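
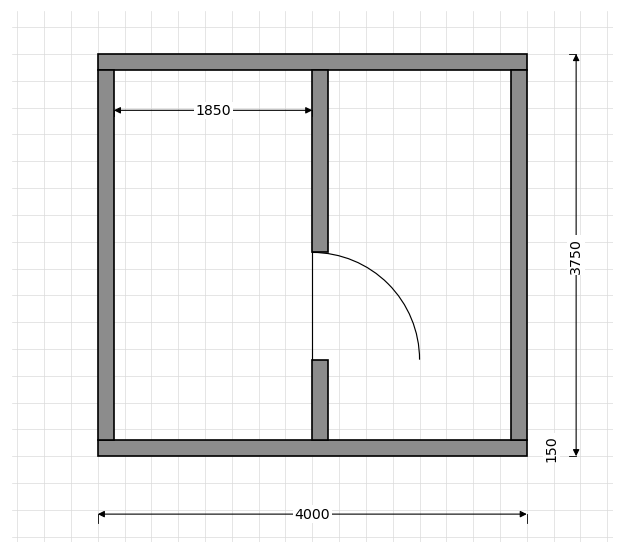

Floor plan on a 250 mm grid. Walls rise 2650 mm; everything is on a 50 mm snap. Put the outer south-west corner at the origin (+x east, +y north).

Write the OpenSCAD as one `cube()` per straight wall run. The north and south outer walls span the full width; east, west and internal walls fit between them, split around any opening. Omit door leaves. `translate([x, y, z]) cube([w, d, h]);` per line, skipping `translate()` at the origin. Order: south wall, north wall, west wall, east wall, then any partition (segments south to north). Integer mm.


cube([4000, 150, 2650]);
translate([0, 3600, 0]) cube([4000, 150, 2650]);
translate([0, 150, 0]) cube([150, 3450, 2650]);
translate([3850, 150, 0]) cube([150, 3450, 2650]);
translate([2000, 150, 0]) cube([150, 750, 2650]);
translate([2000, 1900, 0]) cube([150, 1700, 2650]);


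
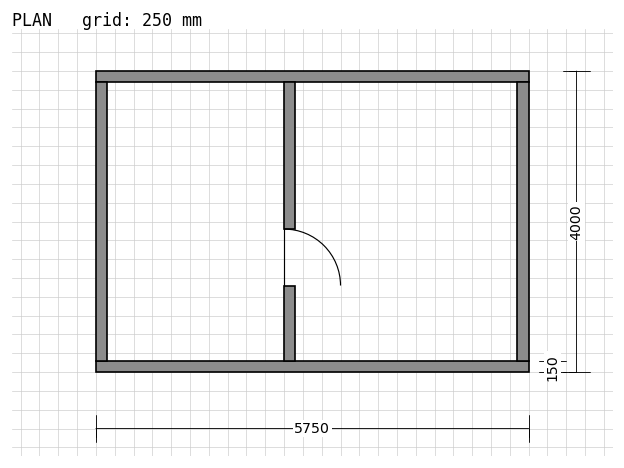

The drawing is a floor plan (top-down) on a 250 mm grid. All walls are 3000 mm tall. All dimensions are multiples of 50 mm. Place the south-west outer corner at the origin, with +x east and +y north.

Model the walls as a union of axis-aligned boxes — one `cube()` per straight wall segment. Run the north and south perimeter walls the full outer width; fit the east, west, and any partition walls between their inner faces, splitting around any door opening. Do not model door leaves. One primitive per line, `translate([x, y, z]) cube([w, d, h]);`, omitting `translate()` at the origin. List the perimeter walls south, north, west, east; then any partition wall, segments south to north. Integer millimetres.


cube([5750, 150, 3000]);
translate([0, 3850, 0]) cube([5750, 150, 3000]);
translate([0, 150, 0]) cube([150, 3700, 3000]);
translate([5600, 150, 0]) cube([150, 3700, 3000]);
translate([2500, 150, 0]) cube([150, 1000, 3000]);
translate([2500, 1900, 0]) cube([150, 1950, 3000]);


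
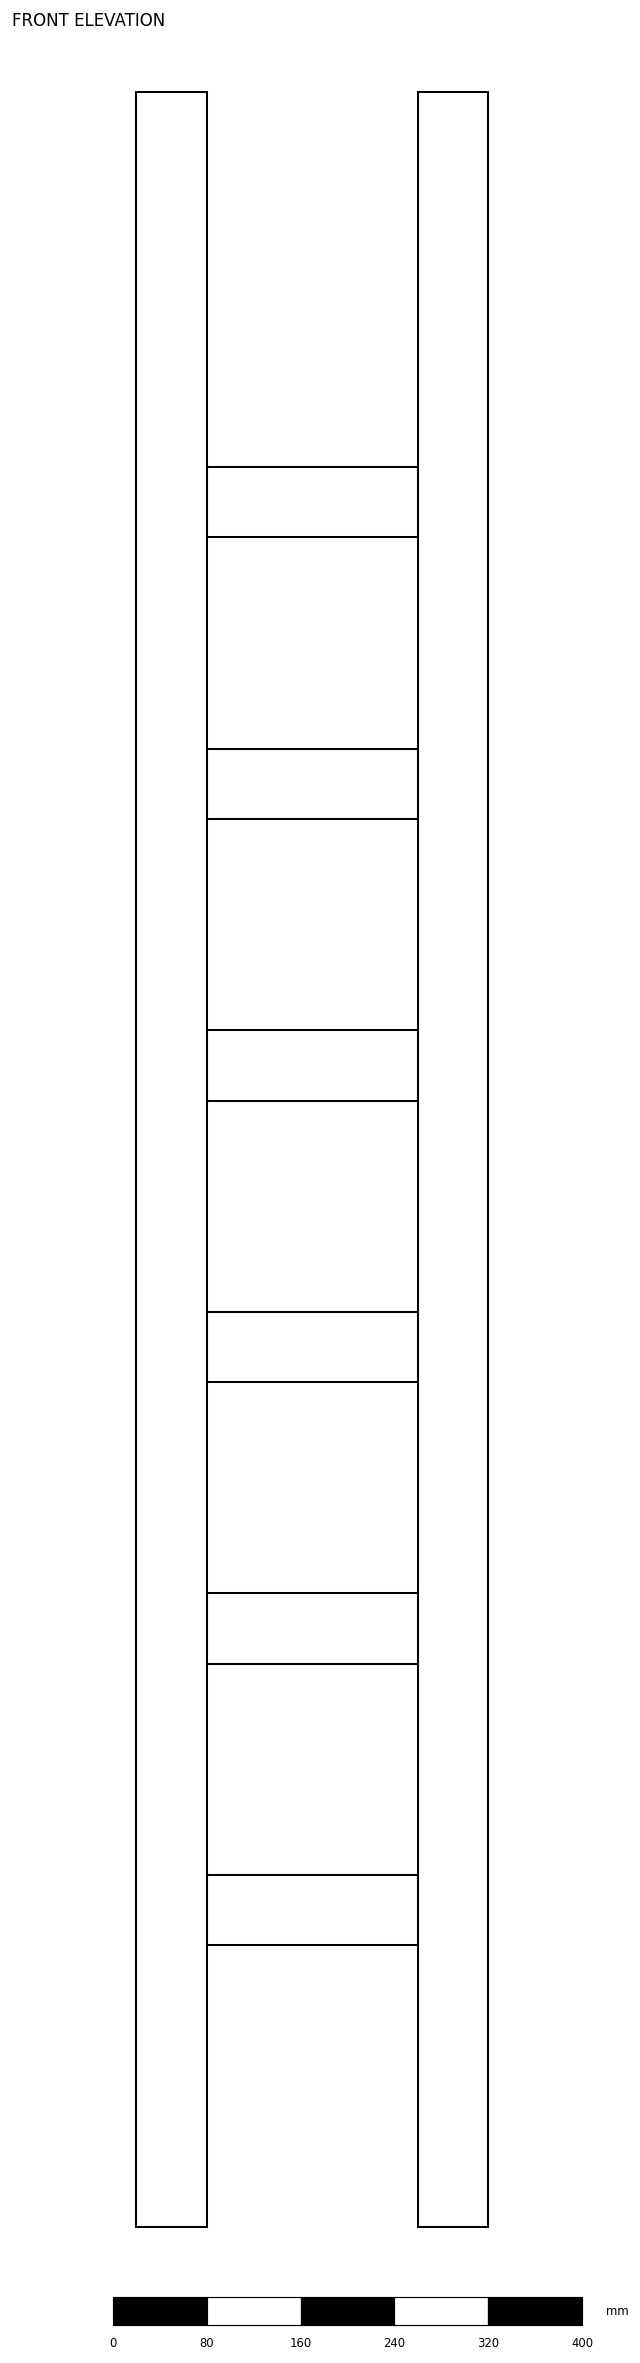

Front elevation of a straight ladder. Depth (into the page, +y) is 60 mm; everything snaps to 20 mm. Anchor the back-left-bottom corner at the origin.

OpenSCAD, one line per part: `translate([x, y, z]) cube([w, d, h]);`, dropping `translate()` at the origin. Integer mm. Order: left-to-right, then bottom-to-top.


cube([60, 60, 1820]);
translate([60, 0, 240]) cube([180, 60, 60]);
translate([60, 0, 480]) cube([180, 60, 60]);
translate([60, 0, 720]) cube([180, 60, 60]);
translate([60, 0, 960]) cube([180, 60, 60]);
translate([60, 0, 1200]) cube([180, 60, 60]);
translate([60, 0, 1440]) cube([180, 60, 60]);
translate([240, 0, 0]) cube([60, 60, 1820]);


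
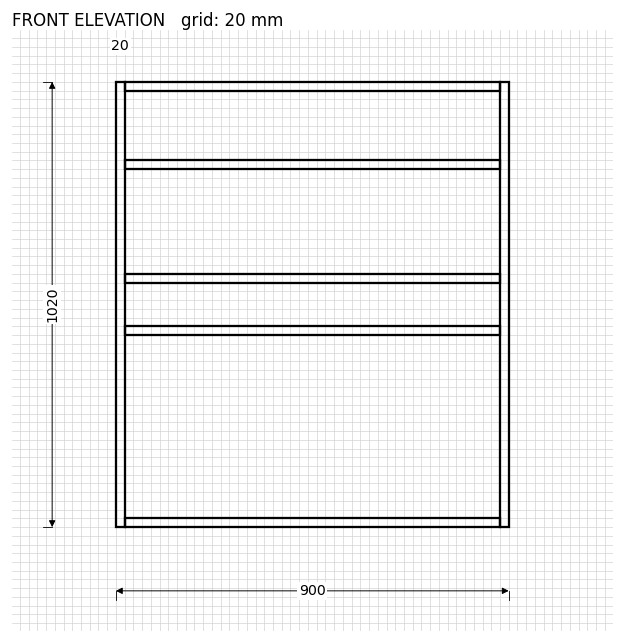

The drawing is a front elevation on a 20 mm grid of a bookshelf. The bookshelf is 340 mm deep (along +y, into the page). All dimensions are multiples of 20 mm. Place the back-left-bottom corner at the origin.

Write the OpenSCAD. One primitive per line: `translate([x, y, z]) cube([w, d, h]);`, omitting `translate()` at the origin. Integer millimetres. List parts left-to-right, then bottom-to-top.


cube([20, 340, 1020]);
translate([20, 0, 0]) cube([860, 340, 20]);
translate([20, 0, 440]) cube([860, 340, 20]);
translate([20, 0, 560]) cube([860, 340, 20]);
translate([20, 0, 820]) cube([860, 340, 20]);
translate([20, 0, 1000]) cube([860, 340, 20]);
translate([880, 0, 0]) cube([20, 340, 1020]);


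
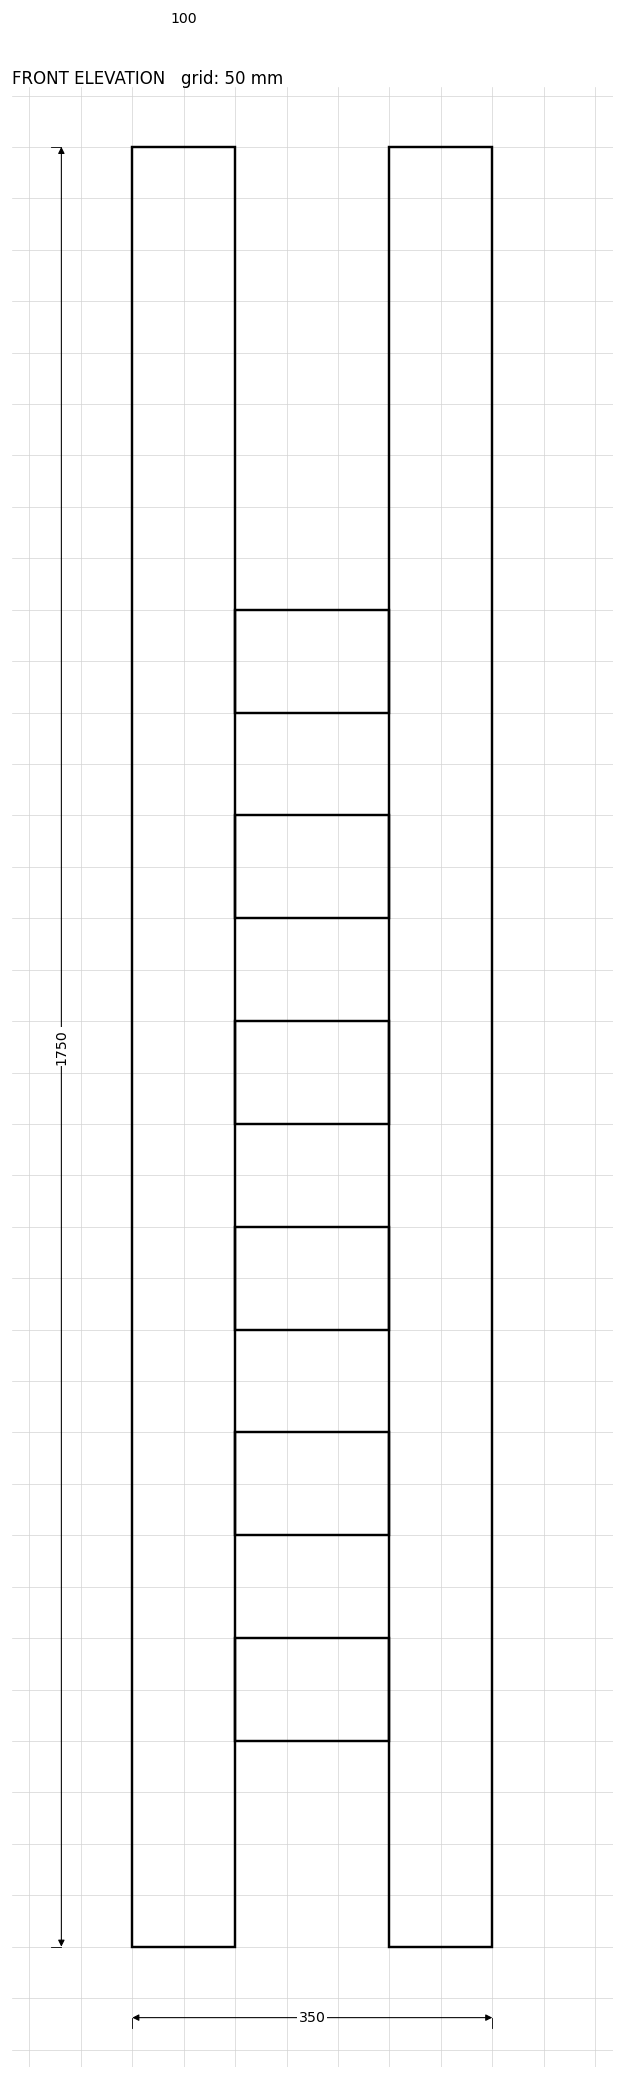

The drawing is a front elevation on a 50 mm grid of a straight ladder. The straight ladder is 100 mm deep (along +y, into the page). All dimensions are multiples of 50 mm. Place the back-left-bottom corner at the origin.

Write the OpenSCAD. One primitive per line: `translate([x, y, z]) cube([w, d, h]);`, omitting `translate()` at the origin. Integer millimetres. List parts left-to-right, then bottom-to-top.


cube([100, 100, 1750]);
translate([100, 0, 200]) cube([150, 100, 100]);
translate([100, 0, 400]) cube([150, 100, 100]);
translate([100, 0, 600]) cube([150, 100, 100]);
translate([100, 0, 800]) cube([150, 100, 100]);
translate([100, 0, 1000]) cube([150, 100, 100]);
translate([100, 0, 1200]) cube([150, 100, 100]);
translate([250, 0, 0]) cube([100, 100, 1750]);


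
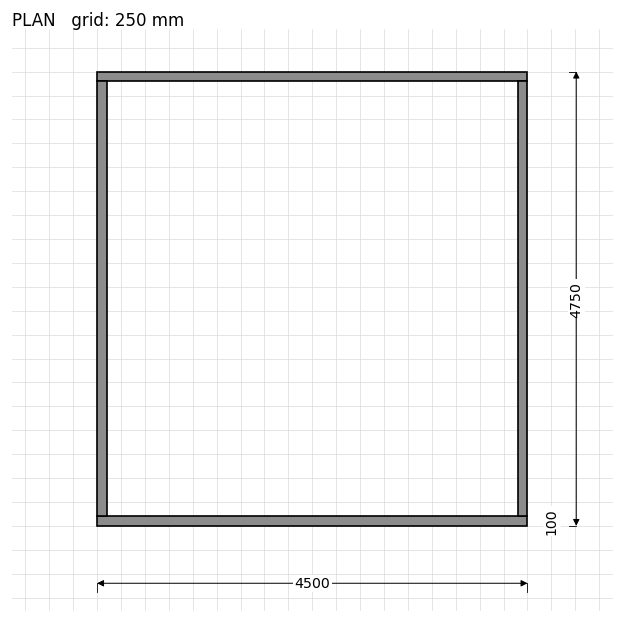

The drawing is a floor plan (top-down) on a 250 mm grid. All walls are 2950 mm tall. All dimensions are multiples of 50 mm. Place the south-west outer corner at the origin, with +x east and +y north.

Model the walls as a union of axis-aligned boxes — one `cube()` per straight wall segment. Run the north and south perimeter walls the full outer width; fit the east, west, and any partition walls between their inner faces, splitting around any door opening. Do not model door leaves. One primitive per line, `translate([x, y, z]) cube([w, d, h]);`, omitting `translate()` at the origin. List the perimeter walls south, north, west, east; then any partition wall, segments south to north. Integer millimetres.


cube([4500, 100, 2950]);
translate([0, 4650, 0]) cube([4500, 100, 2950]);
translate([0, 100, 0]) cube([100, 4550, 2950]);
translate([4400, 100, 0]) cube([100, 4550, 2950]);


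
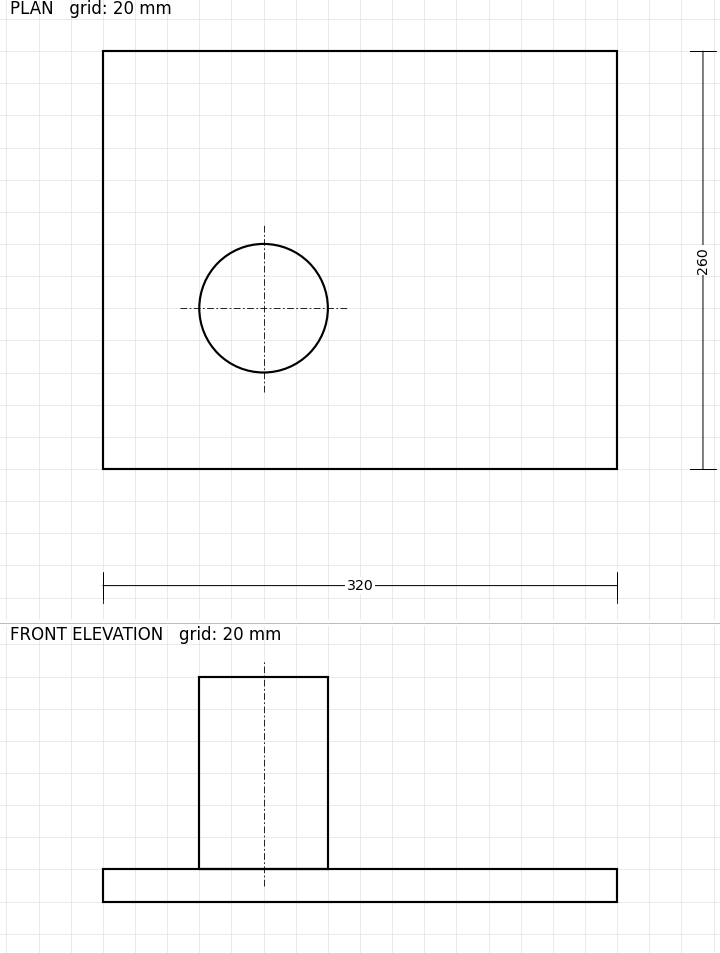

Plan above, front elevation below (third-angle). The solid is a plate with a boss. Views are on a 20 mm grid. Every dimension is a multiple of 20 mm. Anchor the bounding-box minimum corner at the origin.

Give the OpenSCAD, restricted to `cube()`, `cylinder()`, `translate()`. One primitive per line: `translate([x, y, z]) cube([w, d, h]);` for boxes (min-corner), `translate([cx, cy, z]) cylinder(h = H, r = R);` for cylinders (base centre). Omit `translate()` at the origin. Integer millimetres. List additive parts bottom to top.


cube([320, 260, 20]);
translate([100, 100, 20]) cylinder(h = 120, r = 40);


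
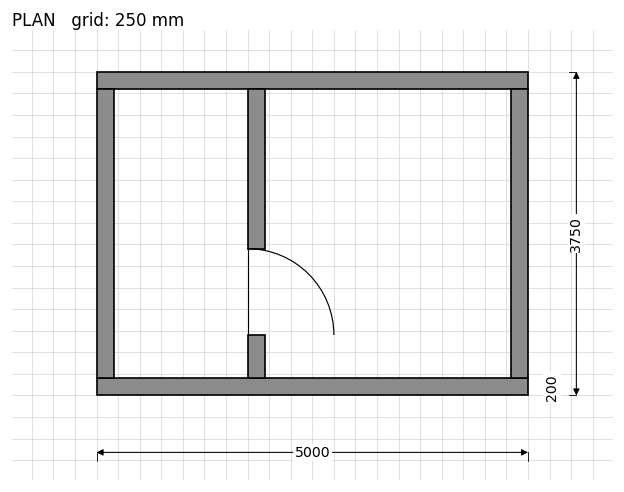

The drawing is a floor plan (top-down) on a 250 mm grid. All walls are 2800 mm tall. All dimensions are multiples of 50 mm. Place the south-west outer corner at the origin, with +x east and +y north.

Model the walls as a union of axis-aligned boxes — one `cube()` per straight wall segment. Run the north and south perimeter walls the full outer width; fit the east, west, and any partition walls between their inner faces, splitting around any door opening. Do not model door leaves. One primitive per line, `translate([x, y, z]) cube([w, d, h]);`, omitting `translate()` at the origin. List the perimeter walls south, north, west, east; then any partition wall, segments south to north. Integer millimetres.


cube([5000, 200, 2800]);
translate([0, 3550, 0]) cube([5000, 200, 2800]);
translate([0, 200, 0]) cube([200, 3350, 2800]);
translate([4800, 200, 0]) cube([200, 3350, 2800]);
translate([1750, 200, 0]) cube([200, 500, 2800]);
translate([1750, 1700, 0]) cube([200, 1850, 2800]);


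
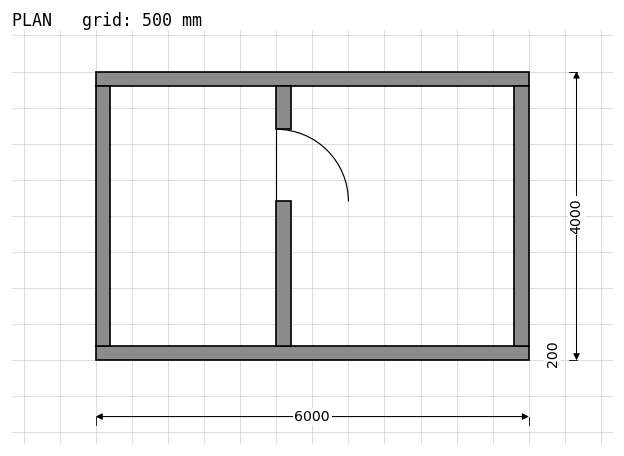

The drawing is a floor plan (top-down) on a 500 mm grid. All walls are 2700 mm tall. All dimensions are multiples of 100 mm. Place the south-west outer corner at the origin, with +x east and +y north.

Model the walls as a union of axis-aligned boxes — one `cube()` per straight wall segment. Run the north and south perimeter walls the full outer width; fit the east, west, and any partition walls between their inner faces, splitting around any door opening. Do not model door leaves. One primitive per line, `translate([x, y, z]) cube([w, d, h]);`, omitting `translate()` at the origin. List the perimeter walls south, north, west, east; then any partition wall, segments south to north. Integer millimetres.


cube([6000, 200, 2700]);
translate([0, 3800, 0]) cube([6000, 200, 2700]);
translate([0, 200, 0]) cube([200, 3600, 2700]);
translate([5800, 200, 0]) cube([200, 3600, 2700]);
translate([2500, 200, 0]) cube([200, 2000, 2700]);
translate([2500, 3200, 0]) cube([200, 600, 2700]);


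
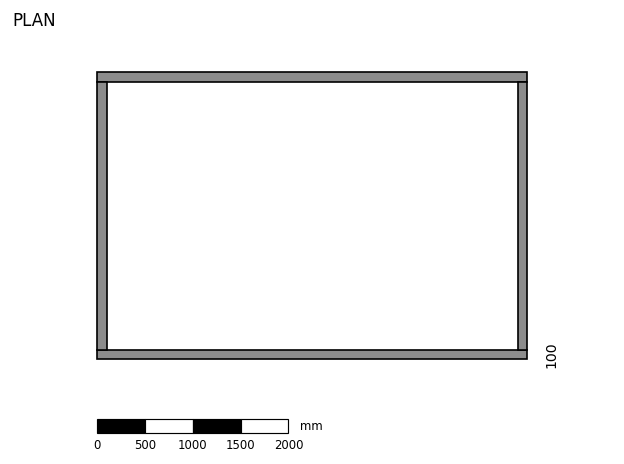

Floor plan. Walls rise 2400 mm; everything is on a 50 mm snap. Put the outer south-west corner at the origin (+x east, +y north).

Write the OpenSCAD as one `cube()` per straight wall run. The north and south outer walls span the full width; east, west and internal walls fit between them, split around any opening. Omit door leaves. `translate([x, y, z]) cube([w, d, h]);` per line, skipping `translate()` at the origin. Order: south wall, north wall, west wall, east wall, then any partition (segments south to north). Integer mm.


cube([4500, 100, 2400]);
translate([0, 2900, 0]) cube([4500, 100, 2400]);
translate([0, 100, 0]) cube([100, 2800, 2400]);
translate([4400, 100, 0]) cube([100, 2800, 2400]);


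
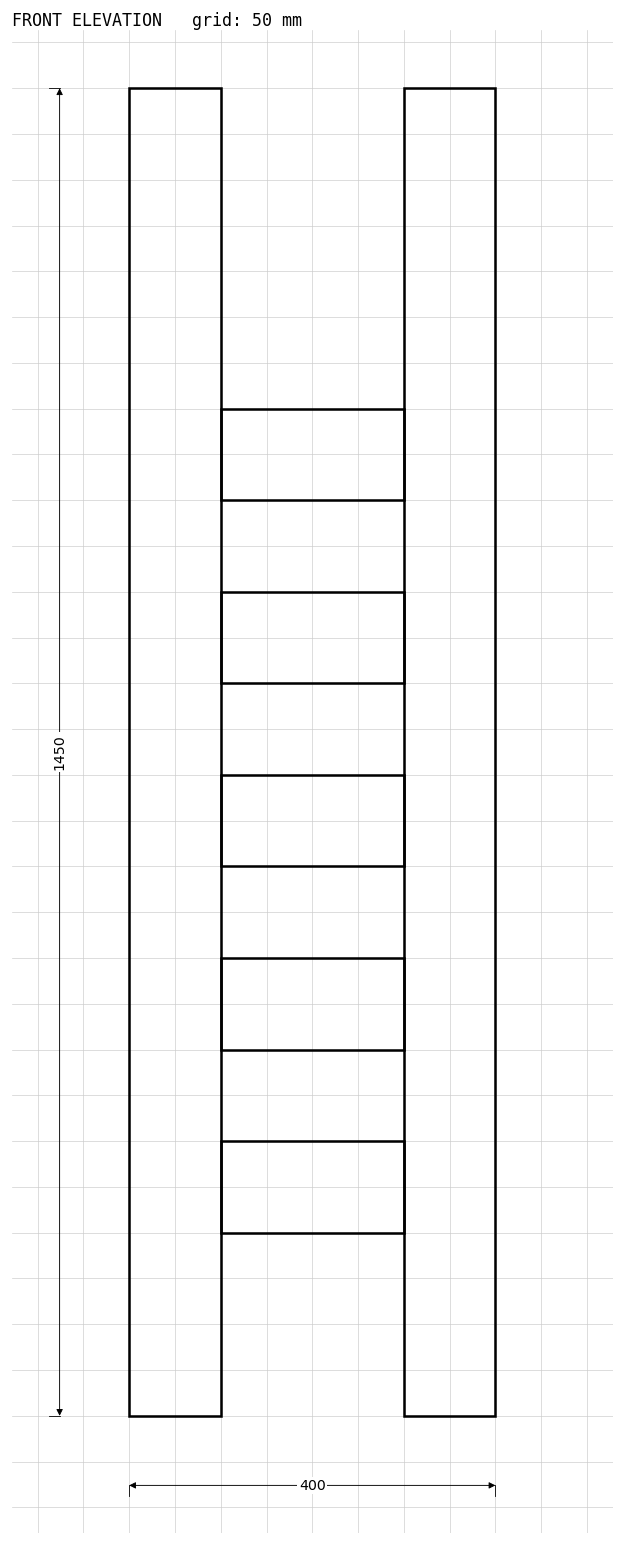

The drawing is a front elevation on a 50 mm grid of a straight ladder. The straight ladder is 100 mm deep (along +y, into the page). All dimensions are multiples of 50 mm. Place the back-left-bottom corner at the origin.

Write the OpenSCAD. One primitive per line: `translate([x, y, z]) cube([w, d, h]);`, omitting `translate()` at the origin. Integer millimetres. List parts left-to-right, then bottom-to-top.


cube([100, 100, 1450]);
translate([100, 0, 200]) cube([200, 100, 100]);
translate([100, 0, 400]) cube([200, 100, 100]);
translate([100, 0, 600]) cube([200, 100, 100]);
translate([100, 0, 800]) cube([200, 100, 100]);
translate([100, 0, 1000]) cube([200, 100, 100]);
translate([300, 0, 0]) cube([100, 100, 1450]);


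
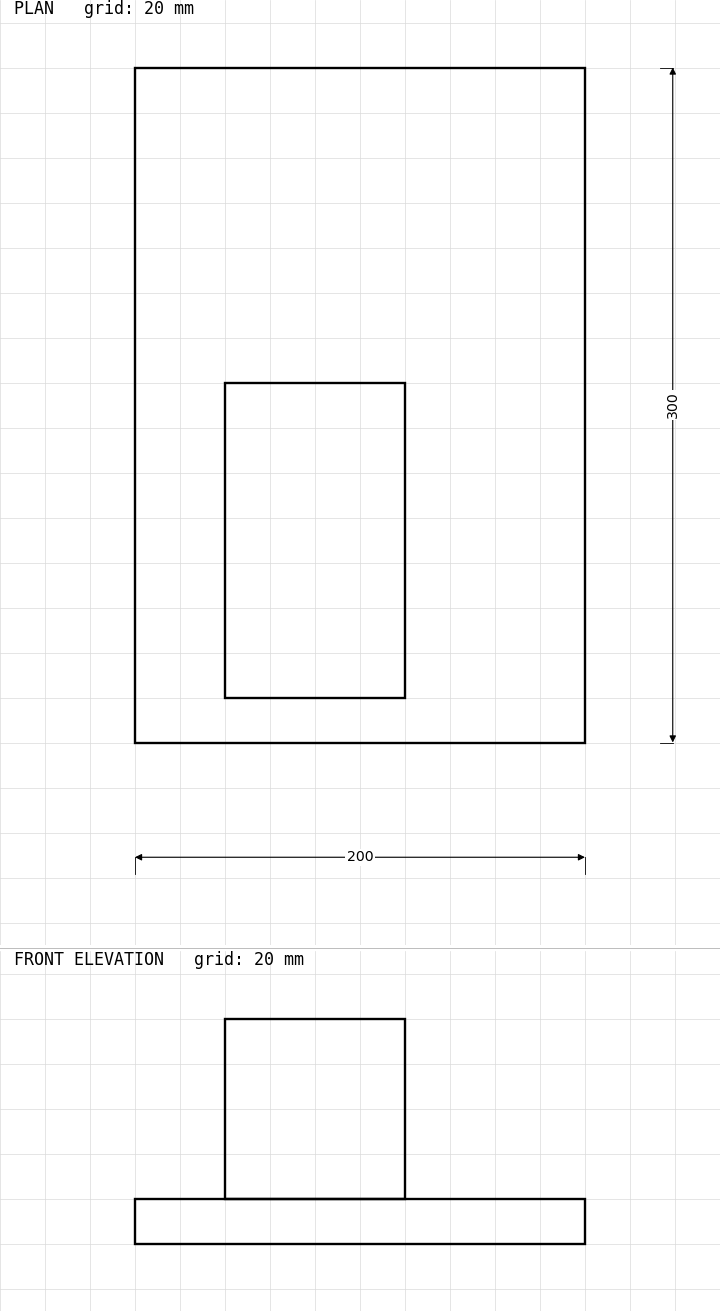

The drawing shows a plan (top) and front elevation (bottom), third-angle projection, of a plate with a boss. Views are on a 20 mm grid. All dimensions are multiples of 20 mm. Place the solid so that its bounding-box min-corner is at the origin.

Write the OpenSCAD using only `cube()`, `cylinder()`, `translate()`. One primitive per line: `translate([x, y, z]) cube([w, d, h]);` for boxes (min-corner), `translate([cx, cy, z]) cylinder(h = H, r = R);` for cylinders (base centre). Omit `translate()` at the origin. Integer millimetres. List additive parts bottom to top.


cube([200, 300, 20]);
translate([40, 20, 20]) cube([80, 140, 80]);


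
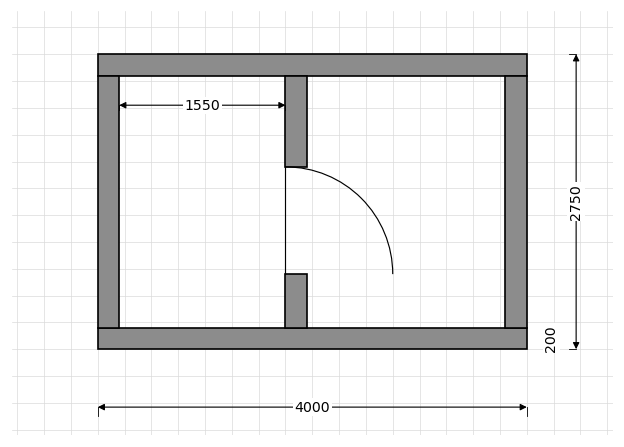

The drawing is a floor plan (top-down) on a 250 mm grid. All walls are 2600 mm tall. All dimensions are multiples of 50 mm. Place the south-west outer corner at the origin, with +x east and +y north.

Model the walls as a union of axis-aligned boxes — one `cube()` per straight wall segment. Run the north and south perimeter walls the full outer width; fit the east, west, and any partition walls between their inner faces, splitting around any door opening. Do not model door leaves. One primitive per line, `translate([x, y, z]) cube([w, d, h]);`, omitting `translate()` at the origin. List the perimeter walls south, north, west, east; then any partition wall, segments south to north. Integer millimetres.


cube([4000, 200, 2600]);
translate([0, 2550, 0]) cube([4000, 200, 2600]);
translate([0, 200, 0]) cube([200, 2350, 2600]);
translate([3800, 200, 0]) cube([200, 2350, 2600]);
translate([1750, 200, 0]) cube([200, 500, 2600]);
translate([1750, 1700, 0]) cube([200, 850, 2600]);


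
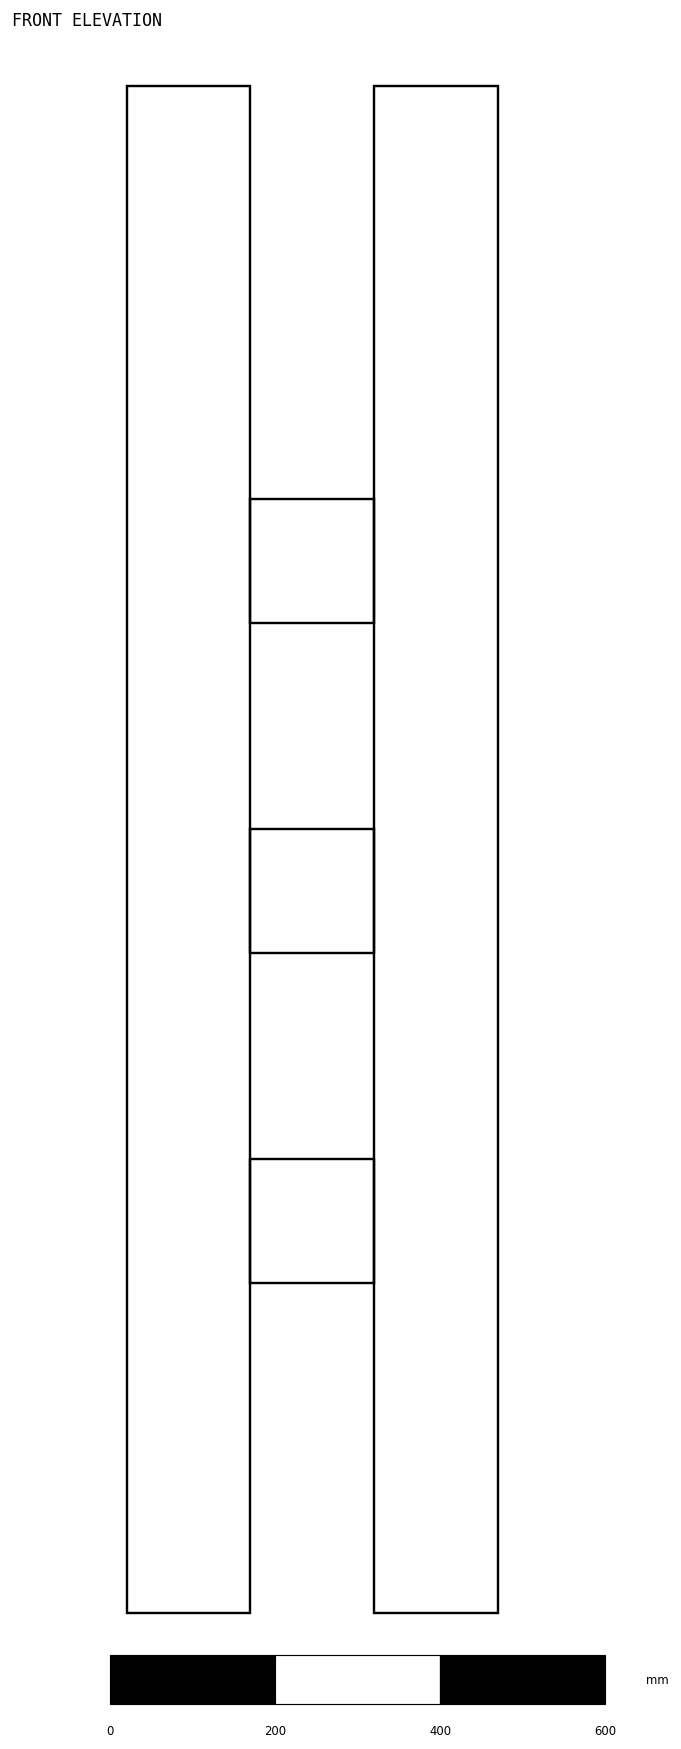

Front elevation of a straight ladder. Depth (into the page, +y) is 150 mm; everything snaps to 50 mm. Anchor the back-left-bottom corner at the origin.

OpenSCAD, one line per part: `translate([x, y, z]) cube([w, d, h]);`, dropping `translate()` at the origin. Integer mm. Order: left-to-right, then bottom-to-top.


cube([150, 150, 1850]);
translate([150, 0, 400]) cube([150, 150, 150]);
translate([150, 0, 800]) cube([150, 150, 150]);
translate([150, 0, 1200]) cube([150, 150, 150]);
translate([300, 0, 0]) cube([150, 150, 1850]);


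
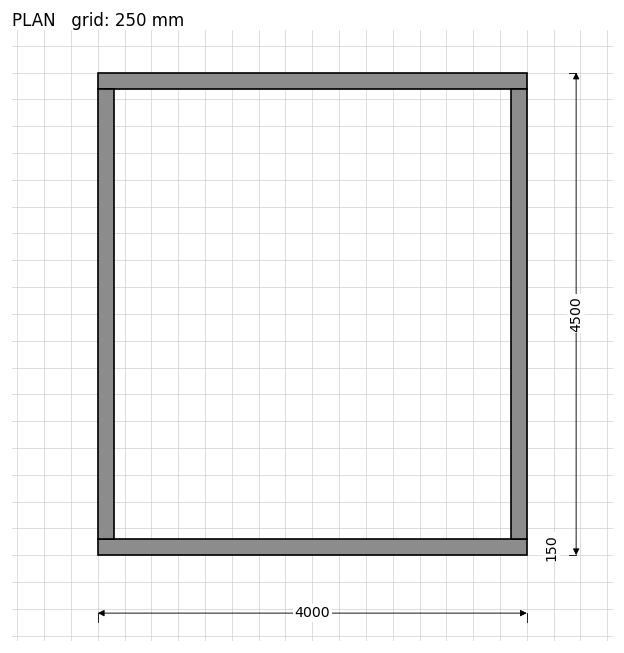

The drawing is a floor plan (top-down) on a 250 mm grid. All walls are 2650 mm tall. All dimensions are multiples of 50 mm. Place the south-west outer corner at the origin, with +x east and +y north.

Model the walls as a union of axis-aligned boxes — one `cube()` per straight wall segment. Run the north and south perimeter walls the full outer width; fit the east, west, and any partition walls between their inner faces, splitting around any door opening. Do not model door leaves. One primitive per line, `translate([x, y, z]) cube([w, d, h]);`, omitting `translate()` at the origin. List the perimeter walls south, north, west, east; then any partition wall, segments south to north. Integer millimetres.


cube([4000, 150, 2650]);
translate([0, 4350, 0]) cube([4000, 150, 2650]);
translate([0, 150, 0]) cube([150, 4200, 2650]);
translate([3850, 150, 0]) cube([150, 4200, 2650]);


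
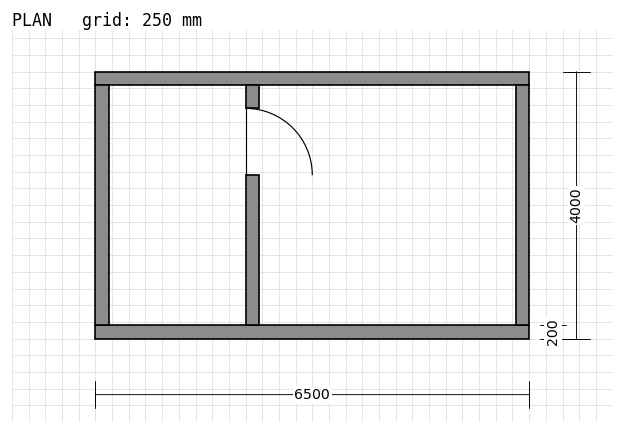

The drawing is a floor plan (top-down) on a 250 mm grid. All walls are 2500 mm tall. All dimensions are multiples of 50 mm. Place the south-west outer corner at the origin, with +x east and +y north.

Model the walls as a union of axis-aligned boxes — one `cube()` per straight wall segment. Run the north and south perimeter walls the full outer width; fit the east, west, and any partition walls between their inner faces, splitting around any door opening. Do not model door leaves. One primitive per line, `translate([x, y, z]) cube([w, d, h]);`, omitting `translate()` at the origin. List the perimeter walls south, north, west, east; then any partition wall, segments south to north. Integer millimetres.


cube([6500, 200, 2500]);
translate([0, 3800, 0]) cube([6500, 200, 2500]);
translate([0, 200, 0]) cube([200, 3600, 2500]);
translate([6300, 200, 0]) cube([200, 3600, 2500]);
translate([2250, 200, 0]) cube([200, 2250, 2500]);
translate([2250, 3450, 0]) cube([200, 350, 2500]);


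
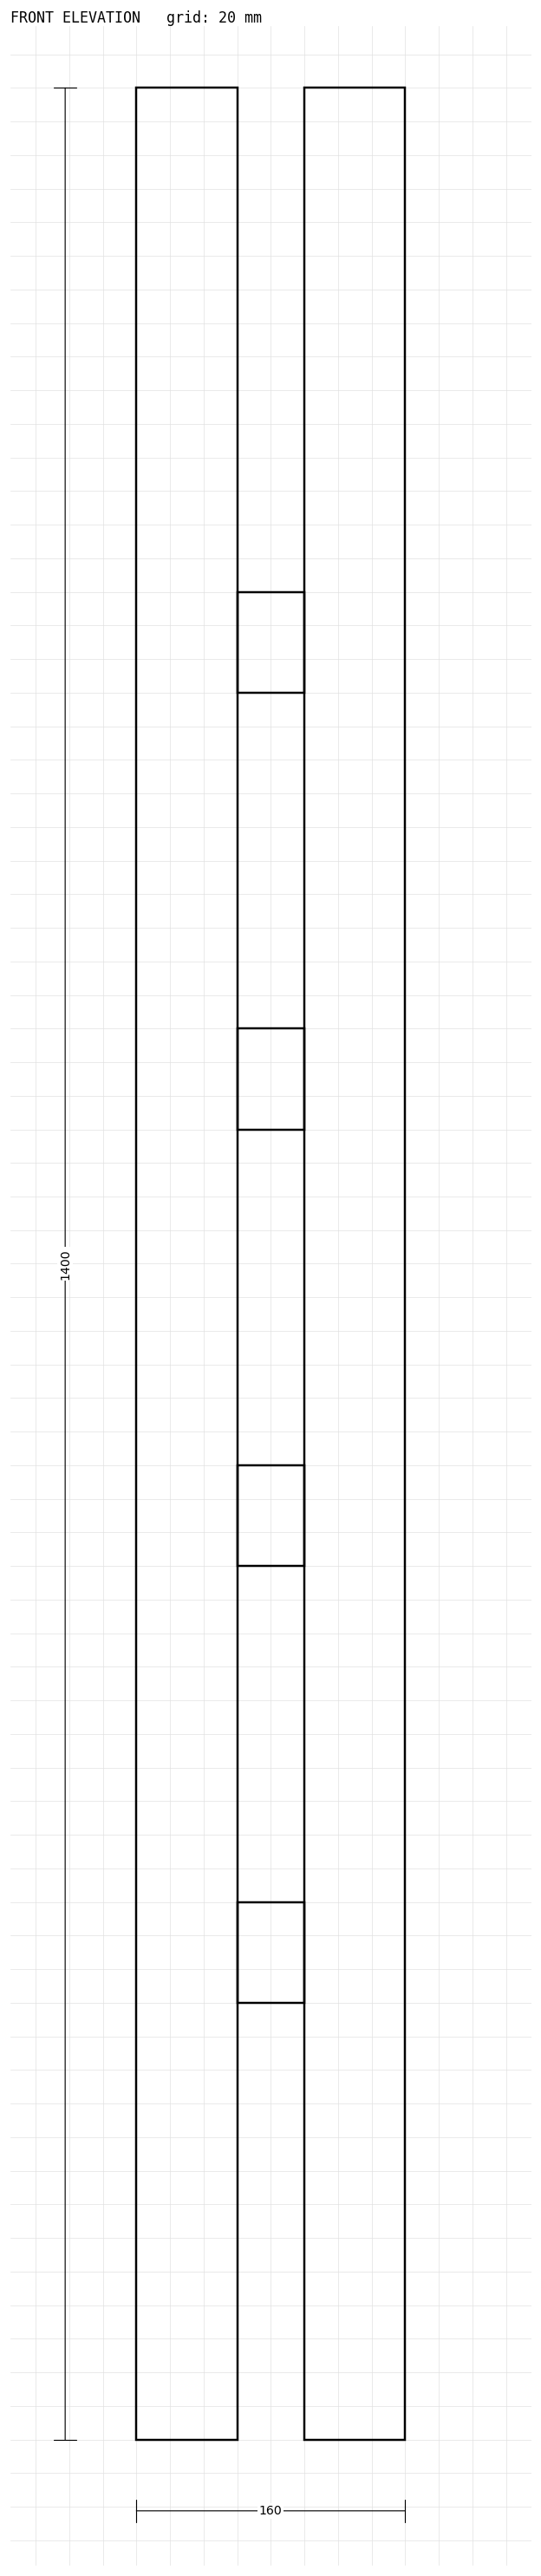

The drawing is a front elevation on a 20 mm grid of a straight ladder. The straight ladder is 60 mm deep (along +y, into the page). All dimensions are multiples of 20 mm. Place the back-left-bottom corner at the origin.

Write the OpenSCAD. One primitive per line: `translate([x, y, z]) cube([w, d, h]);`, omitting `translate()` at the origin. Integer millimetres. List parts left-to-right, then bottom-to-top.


cube([60, 60, 1400]);
translate([60, 0, 260]) cube([40, 60, 60]);
translate([60, 0, 520]) cube([40, 60, 60]);
translate([60, 0, 780]) cube([40, 60, 60]);
translate([60, 0, 1040]) cube([40, 60, 60]);
translate([100, 0, 0]) cube([60, 60, 1400]);


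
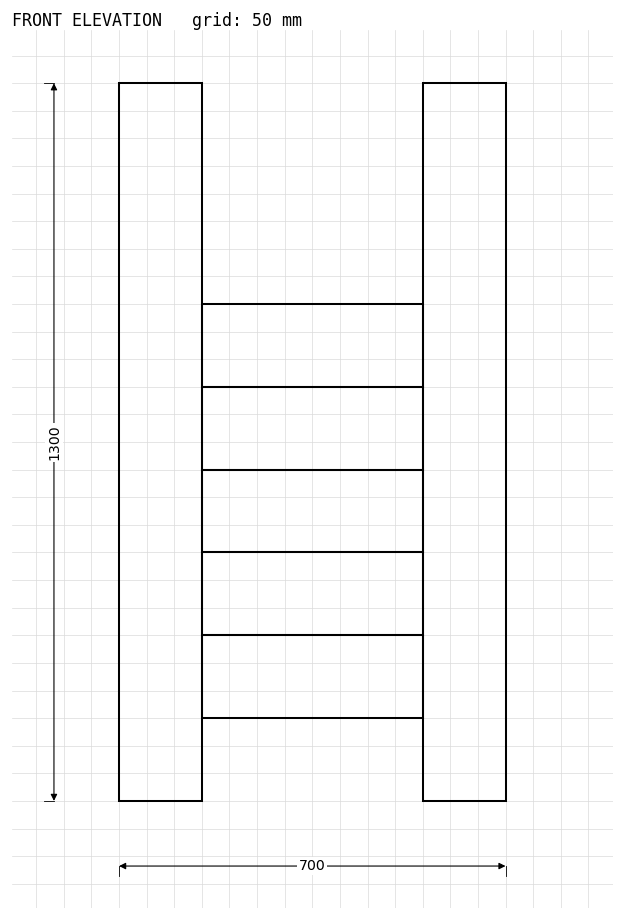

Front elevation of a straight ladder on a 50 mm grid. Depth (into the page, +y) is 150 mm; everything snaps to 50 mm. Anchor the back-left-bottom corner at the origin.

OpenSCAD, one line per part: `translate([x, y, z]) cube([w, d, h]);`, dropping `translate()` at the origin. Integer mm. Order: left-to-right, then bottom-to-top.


cube([150, 150, 1300]);
translate([150, 0, 150]) cube([400, 150, 150]);
translate([150, 0, 300]) cube([400, 150, 150]);
translate([150, 0, 450]) cube([400, 150, 150]);
translate([150, 0, 600]) cube([400, 150, 150]);
translate([150, 0, 750]) cube([400, 150, 150]);
translate([550, 0, 0]) cube([150, 150, 1300]);


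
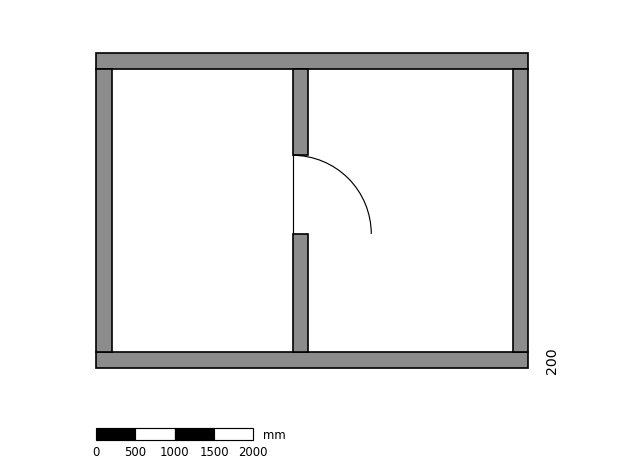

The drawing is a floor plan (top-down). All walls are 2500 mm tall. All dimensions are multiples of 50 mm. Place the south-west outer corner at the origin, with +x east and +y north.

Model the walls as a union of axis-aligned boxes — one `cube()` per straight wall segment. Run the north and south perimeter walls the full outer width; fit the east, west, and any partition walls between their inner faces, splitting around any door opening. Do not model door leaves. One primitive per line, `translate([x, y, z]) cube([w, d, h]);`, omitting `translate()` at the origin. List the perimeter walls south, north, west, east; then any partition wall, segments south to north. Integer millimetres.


cube([5500, 200, 2500]);
translate([0, 3800, 0]) cube([5500, 200, 2500]);
translate([0, 200, 0]) cube([200, 3600, 2500]);
translate([5300, 200, 0]) cube([200, 3600, 2500]);
translate([2500, 200, 0]) cube([200, 1500, 2500]);
translate([2500, 2700, 0]) cube([200, 1100, 2500]);


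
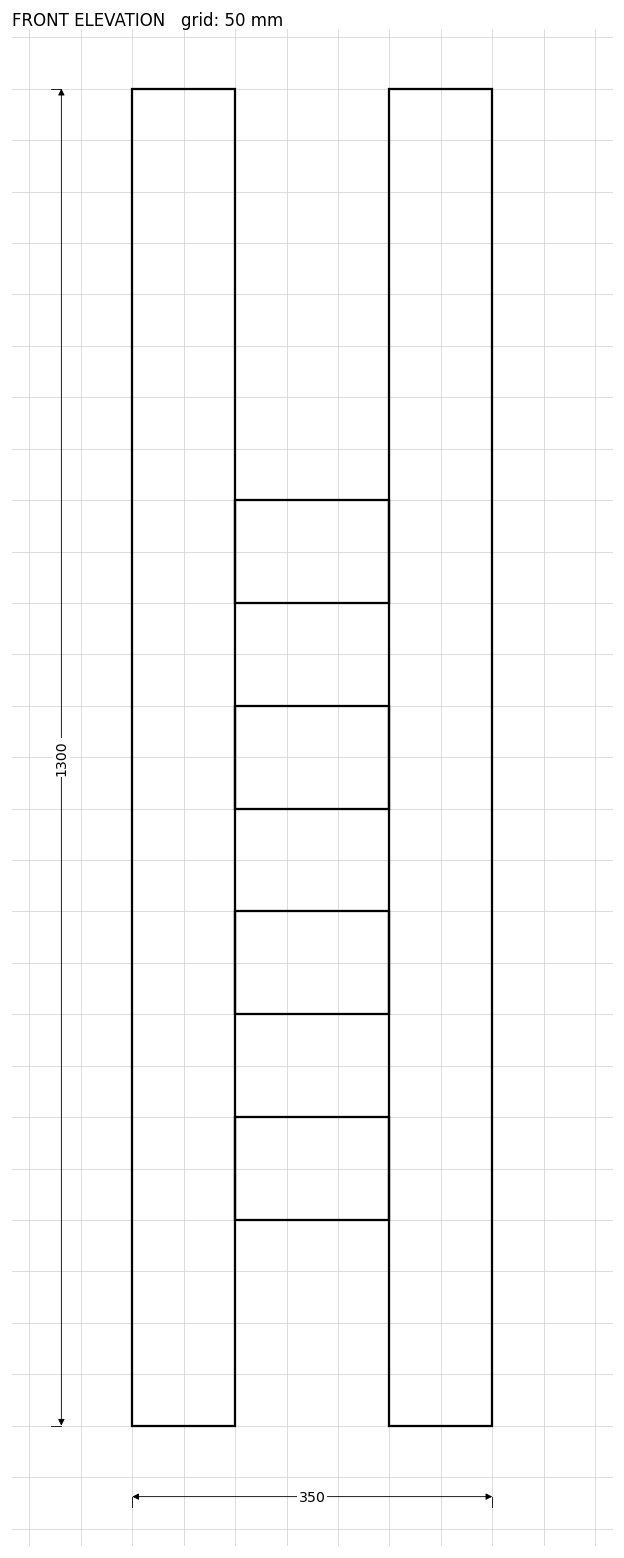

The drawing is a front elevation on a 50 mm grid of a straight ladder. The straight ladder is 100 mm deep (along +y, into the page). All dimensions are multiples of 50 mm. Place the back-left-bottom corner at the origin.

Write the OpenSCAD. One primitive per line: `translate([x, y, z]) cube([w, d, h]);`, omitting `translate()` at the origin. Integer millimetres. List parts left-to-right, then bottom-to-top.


cube([100, 100, 1300]);
translate([100, 0, 200]) cube([150, 100, 100]);
translate([100, 0, 400]) cube([150, 100, 100]);
translate([100, 0, 600]) cube([150, 100, 100]);
translate([100, 0, 800]) cube([150, 100, 100]);
translate([250, 0, 0]) cube([100, 100, 1300]);


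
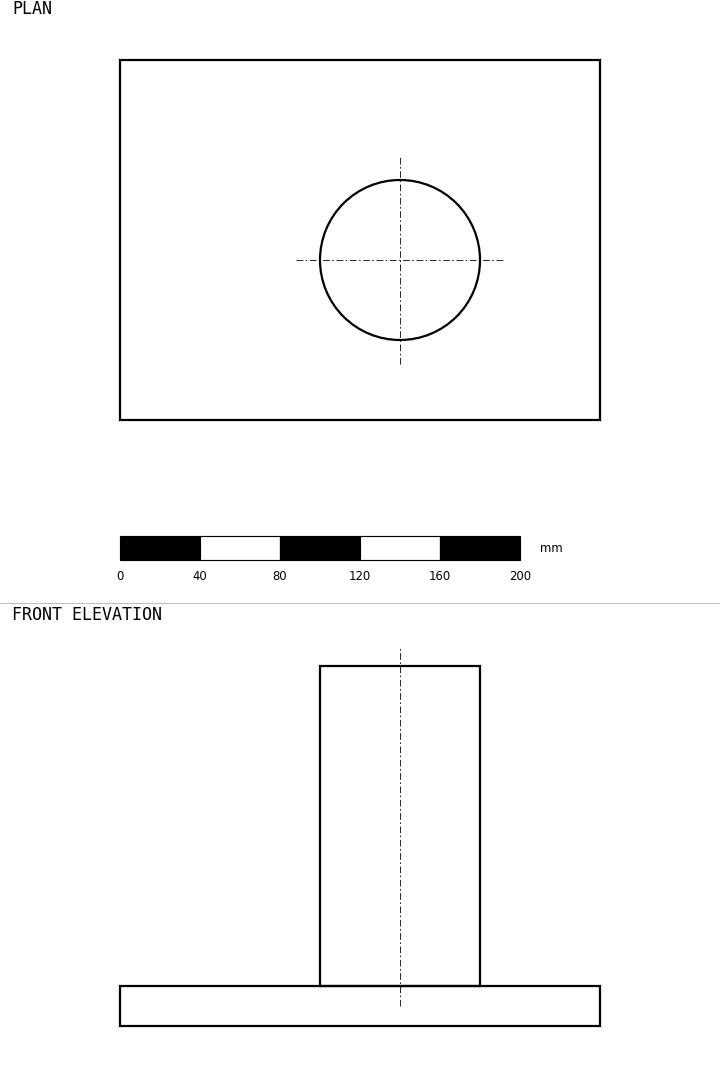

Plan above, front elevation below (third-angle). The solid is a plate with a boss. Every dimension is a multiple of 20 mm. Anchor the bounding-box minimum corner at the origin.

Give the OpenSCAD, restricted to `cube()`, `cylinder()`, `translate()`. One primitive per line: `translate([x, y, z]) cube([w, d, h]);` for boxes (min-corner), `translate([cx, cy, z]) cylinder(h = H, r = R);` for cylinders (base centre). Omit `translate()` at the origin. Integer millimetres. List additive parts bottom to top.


cube([240, 180, 20]);
translate([140, 80, 20]) cylinder(h = 160, r = 40);


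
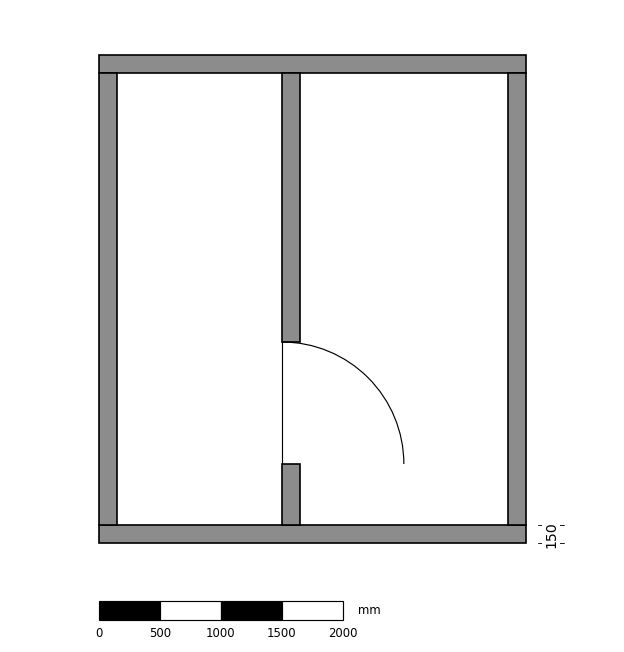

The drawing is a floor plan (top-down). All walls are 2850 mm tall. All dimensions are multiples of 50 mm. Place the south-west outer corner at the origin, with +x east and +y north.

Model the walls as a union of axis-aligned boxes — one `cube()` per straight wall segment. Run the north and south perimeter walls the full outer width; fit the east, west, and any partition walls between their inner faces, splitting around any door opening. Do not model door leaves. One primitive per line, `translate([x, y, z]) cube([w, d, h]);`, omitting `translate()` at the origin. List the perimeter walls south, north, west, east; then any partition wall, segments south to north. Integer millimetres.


cube([3500, 150, 2850]);
translate([0, 3850, 0]) cube([3500, 150, 2850]);
translate([0, 150, 0]) cube([150, 3700, 2850]);
translate([3350, 150, 0]) cube([150, 3700, 2850]);
translate([1500, 150, 0]) cube([150, 500, 2850]);
translate([1500, 1650, 0]) cube([150, 2200, 2850]);


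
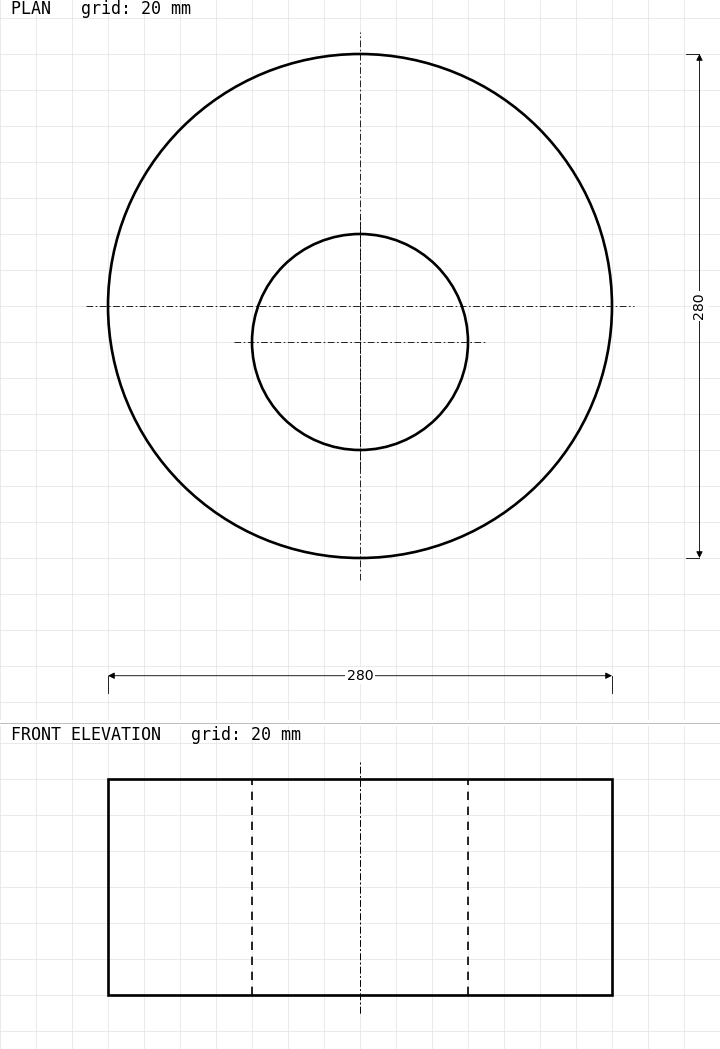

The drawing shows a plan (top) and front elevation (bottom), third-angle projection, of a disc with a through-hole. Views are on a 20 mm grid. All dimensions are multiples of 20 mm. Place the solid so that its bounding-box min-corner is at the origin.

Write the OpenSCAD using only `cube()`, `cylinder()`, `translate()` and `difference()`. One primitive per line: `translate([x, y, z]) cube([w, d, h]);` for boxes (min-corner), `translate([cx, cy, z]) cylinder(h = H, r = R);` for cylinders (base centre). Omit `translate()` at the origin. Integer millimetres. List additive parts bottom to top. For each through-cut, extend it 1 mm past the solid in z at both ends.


difference() {
  translate([140, 140, 0]) cylinder(h = 120, r = 140);
  translate([140, 120, -1]) cylinder(h = 122, r = 60);
}


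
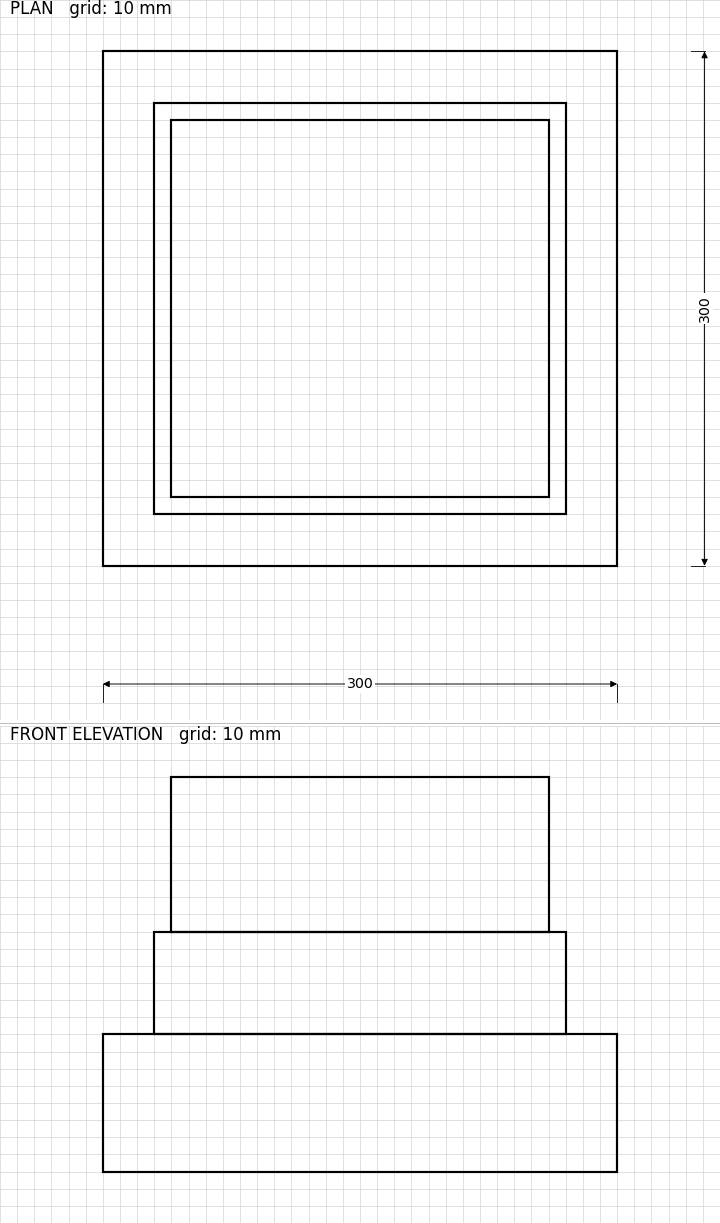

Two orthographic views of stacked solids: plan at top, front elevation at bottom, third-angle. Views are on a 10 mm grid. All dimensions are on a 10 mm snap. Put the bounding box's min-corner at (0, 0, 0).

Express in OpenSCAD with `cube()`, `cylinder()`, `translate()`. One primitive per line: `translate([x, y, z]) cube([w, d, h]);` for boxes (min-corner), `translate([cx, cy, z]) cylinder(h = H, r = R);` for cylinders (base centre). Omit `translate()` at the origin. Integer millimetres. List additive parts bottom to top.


cube([300, 300, 80]);
translate([30, 30, 80]) cube([240, 240, 60]);
translate([40, 40, 140]) cube([220, 220, 90]);


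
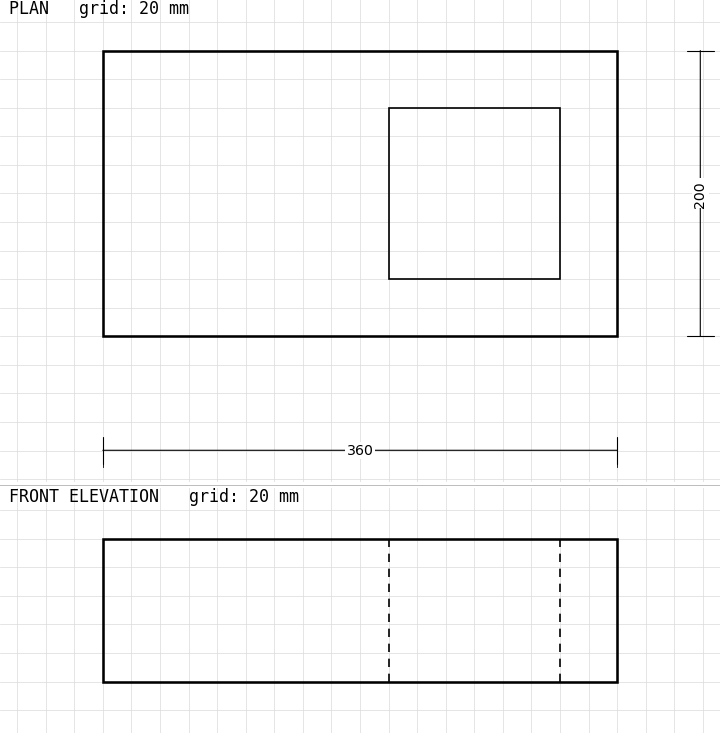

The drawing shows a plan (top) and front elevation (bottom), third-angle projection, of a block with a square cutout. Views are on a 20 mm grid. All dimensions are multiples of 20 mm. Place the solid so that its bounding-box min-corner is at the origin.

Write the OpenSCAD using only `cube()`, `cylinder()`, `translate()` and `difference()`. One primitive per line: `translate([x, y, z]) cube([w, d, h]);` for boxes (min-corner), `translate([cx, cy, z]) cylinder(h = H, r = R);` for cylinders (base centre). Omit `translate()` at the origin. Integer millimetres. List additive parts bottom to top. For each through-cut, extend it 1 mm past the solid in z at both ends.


difference() {
  cube([360, 200, 100]);
  translate([200, 40, -1]) cube([120, 120, 102]);
}


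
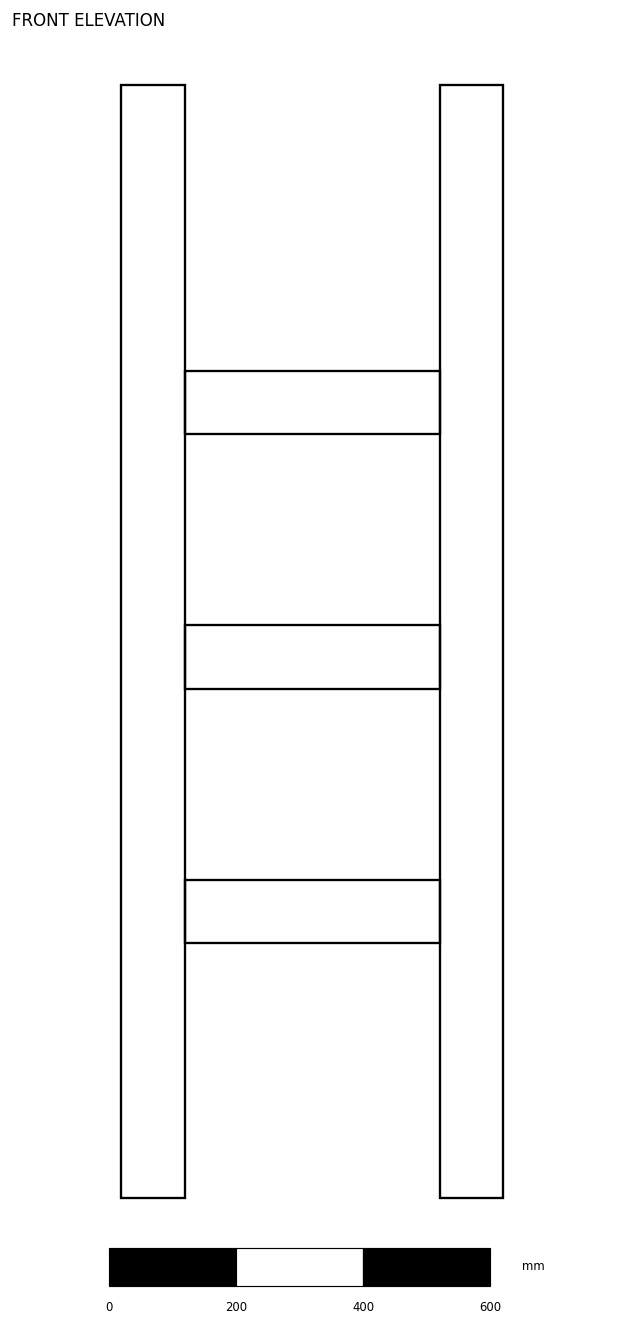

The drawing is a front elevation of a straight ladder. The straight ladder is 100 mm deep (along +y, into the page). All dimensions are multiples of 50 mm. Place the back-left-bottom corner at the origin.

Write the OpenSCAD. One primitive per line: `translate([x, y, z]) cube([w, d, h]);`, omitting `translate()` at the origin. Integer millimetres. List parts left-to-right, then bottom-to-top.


cube([100, 100, 1750]);
translate([100, 0, 400]) cube([400, 100, 100]);
translate([100, 0, 800]) cube([400, 100, 100]);
translate([100, 0, 1200]) cube([400, 100, 100]);
translate([500, 0, 0]) cube([100, 100, 1750]);


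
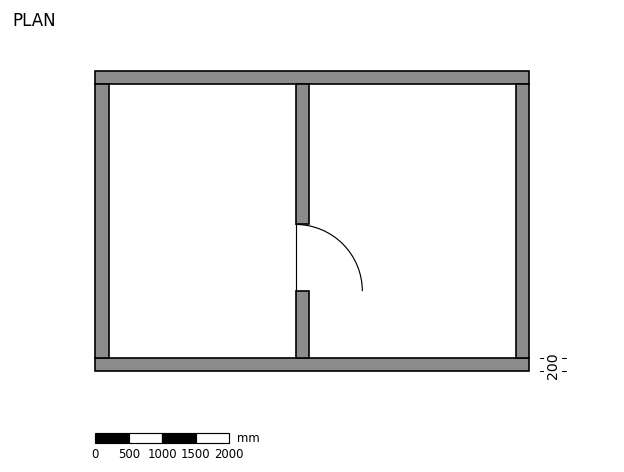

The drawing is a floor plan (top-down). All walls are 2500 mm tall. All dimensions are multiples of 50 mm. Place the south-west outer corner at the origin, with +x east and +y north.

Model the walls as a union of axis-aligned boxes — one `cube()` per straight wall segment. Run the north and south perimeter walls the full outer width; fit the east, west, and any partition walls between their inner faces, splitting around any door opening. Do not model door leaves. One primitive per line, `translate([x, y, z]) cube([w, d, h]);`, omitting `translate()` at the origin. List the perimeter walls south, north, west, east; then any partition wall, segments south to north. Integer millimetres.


cube([6500, 200, 2500]);
translate([0, 4300, 0]) cube([6500, 200, 2500]);
translate([0, 200, 0]) cube([200, 4100, 2500]);
translate([6300, 200, 0]) cube([200, 4100, 2500]);
translate([3000, 200, 0]) cube([200, 1000, 2500]);
translate([3000, 2200, 0]) cube([200, 2100, 2500]);


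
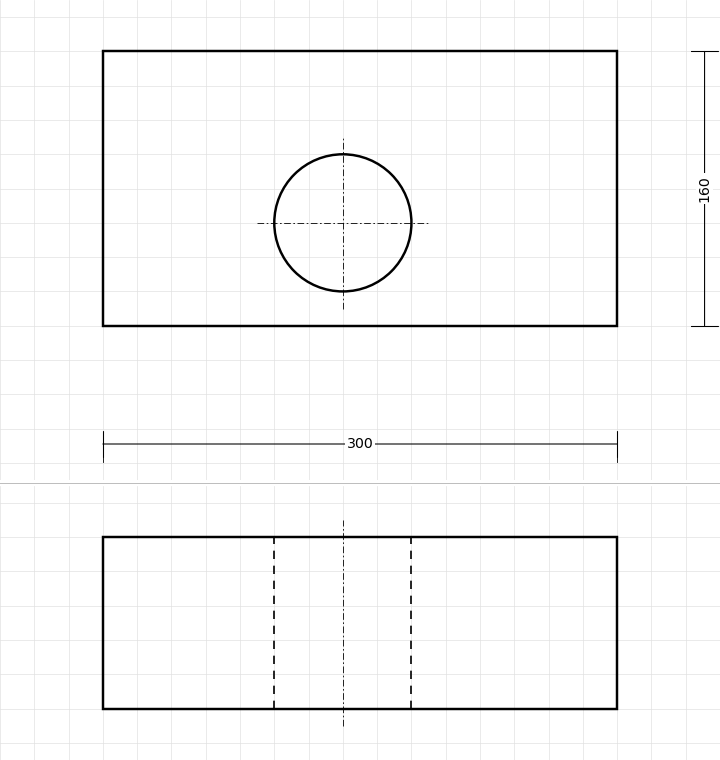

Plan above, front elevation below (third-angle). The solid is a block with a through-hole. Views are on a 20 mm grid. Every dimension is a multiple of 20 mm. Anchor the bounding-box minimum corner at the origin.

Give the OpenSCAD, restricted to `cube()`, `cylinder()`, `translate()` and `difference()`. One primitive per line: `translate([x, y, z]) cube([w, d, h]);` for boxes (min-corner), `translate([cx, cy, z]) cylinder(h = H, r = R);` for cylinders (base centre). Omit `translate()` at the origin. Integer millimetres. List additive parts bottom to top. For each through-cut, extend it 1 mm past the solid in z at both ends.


difference() {
  cube([300, 160, 100]);
  translate([140, 60, -1]) cylinder(h = 102, r = 40);
}


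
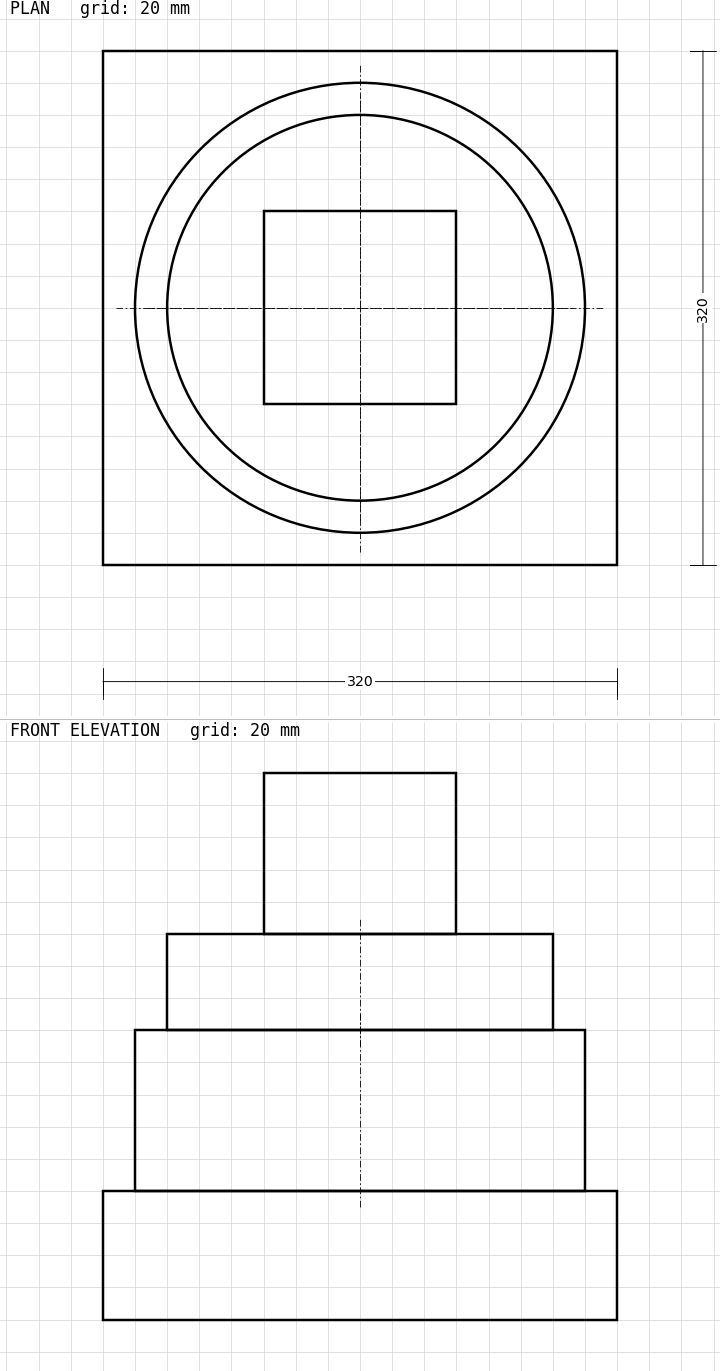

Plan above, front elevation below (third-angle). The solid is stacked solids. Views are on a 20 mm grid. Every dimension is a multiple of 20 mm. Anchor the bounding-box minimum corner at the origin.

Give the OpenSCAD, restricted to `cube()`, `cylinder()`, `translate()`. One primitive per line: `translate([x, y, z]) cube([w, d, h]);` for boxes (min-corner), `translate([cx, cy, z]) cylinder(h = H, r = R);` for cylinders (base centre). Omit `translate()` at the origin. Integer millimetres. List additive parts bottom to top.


cube([320, 320, 80]);
translate([160, 160, 80]) cylinder(h = 100, r = 140);
translate([160, 160, 180]) cylinder(h = 60, r = 120);
translate([100, 100, 240]) cube([120, 120, 100]);


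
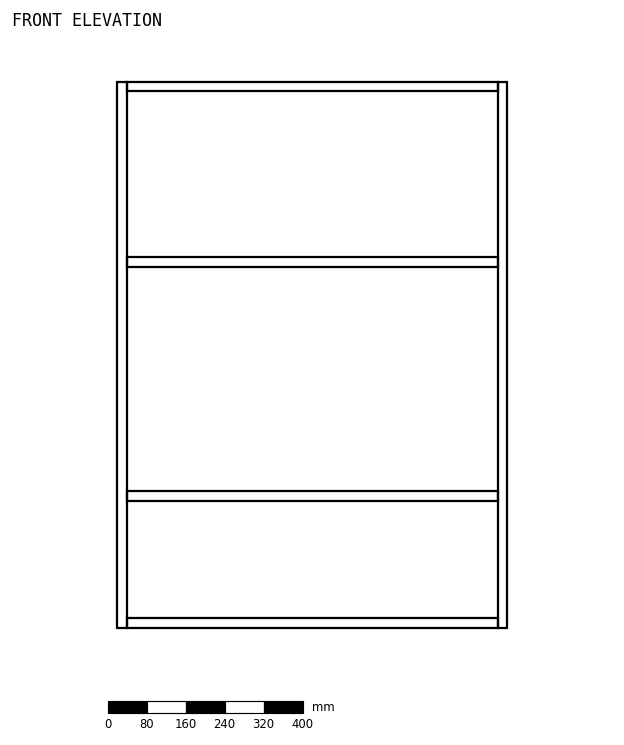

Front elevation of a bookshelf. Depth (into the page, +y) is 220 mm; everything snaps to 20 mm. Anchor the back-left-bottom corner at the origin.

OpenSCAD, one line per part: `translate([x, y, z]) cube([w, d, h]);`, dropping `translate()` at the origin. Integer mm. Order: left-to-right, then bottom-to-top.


cube([20, 220, 1120]);
translate([20, 0, 0]) cube([760, 220, 20]);
translate([20, 0, 260]) cube([760, 220, 20]);
translate([20, 0, 740]) cube([760, 220, 20]);
translate([20, 0, 1100]) cube([760, 220, 20]);
translate([780, 0, 0]) cube([20, 220, 1120]);


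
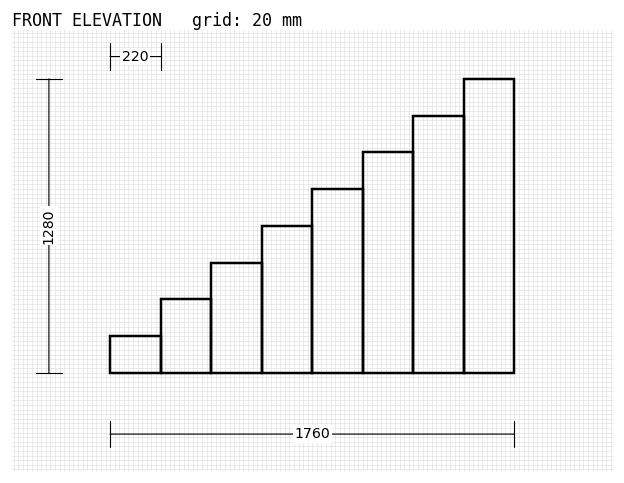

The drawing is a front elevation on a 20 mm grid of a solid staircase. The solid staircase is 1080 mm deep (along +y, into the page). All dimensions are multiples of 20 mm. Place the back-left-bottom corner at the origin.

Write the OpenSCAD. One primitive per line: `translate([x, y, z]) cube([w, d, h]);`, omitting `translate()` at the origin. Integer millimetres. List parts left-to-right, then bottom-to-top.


cube([220, 1080, 160]);
translate([220, 0, 0]) cube([220, 1080, 320]);
translate([440, 0, 0]) cube([220, 1080, 480]);
translate([660, 0, 0]) cube([220, 1080, 640]);
translate([880, 0, 0]) cube([220, 1080, 800]);
translate([1100, 0, 0]) cube([220, 1080, 960]);
translate([1320, 0, 0]) cube([220, 1080, 1120]);
translate([1540, 0, 0]) cube([220, 1080, 1280]);


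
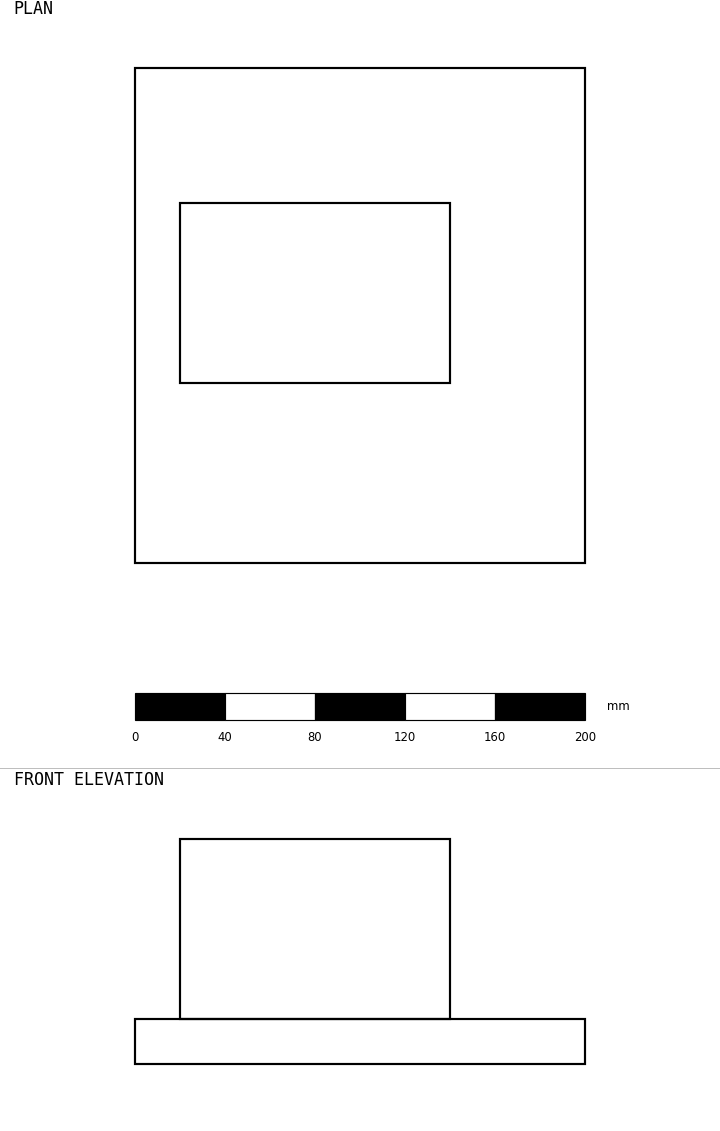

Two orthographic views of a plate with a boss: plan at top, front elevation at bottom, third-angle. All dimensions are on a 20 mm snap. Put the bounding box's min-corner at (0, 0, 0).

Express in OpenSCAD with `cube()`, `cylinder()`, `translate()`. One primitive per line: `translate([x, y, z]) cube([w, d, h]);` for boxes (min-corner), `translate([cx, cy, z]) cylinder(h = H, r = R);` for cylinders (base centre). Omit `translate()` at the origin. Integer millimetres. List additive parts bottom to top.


cube([200, 220, 20]);
translate([20, 80, 20]) cube([120, 80, 80]);


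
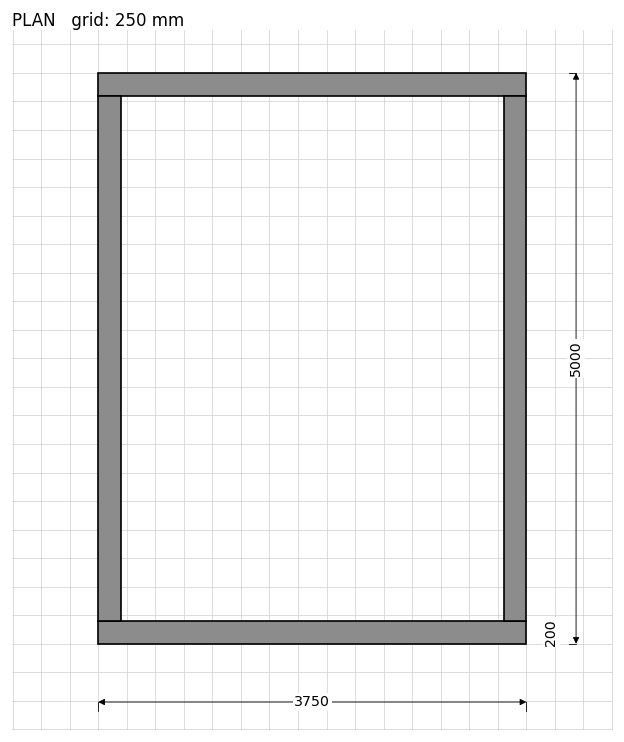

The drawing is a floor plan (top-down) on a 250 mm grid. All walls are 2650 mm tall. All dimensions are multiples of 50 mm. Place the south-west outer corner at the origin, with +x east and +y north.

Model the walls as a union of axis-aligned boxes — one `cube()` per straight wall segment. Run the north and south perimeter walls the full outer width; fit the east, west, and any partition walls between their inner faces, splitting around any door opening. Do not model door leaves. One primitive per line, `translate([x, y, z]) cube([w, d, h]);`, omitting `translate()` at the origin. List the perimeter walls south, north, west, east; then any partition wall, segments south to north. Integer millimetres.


cube([3750, 200, 2650]);
translate([0, 4800, 0]) cube([3750, 200, 2650]);
translate([0, 200, 0]) cube([200, 4600, 2650]);
translate([3550, 200, 0]) cube([200, 4600, 2650]);


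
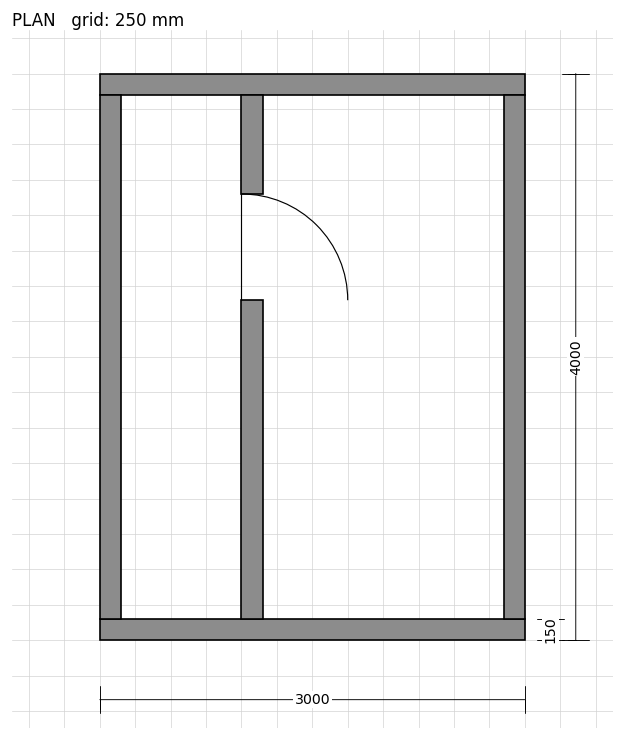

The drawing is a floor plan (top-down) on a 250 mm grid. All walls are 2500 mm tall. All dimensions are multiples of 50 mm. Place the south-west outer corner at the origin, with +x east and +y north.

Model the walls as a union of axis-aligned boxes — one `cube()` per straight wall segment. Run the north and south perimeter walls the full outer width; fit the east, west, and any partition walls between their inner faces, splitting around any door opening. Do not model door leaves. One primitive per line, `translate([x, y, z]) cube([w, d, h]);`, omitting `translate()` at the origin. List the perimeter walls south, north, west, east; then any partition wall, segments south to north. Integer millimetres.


cube([3000, 150, 2500]);
translate([0, 3850, 0]) cube([3000, 150, 2500]);
translate([0, 150, 0]) cube([150, 3700, 2500]);
translate([2850, 150, 0]) cube([150, 3700, 2500]);
translate([1000, 150, 0]) cube([150, 2250, 2500]);
translate([1000, 3150, 0]) cube([150, 700, 2500]);
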